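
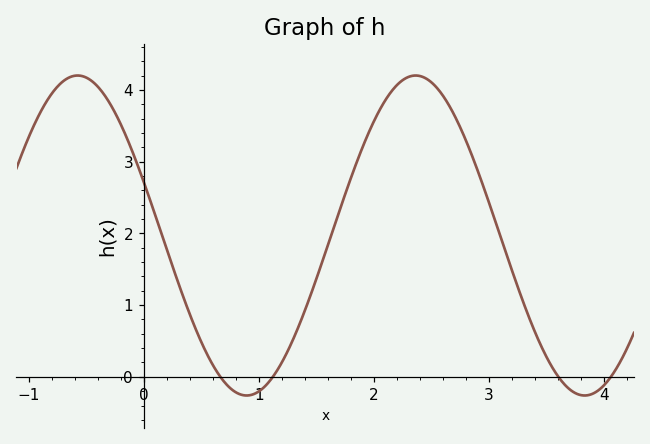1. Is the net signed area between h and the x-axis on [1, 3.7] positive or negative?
positive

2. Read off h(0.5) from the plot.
0.5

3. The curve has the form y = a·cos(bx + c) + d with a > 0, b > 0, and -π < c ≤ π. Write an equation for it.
y = 2.23cos(2.1x + 1.2) + 1.97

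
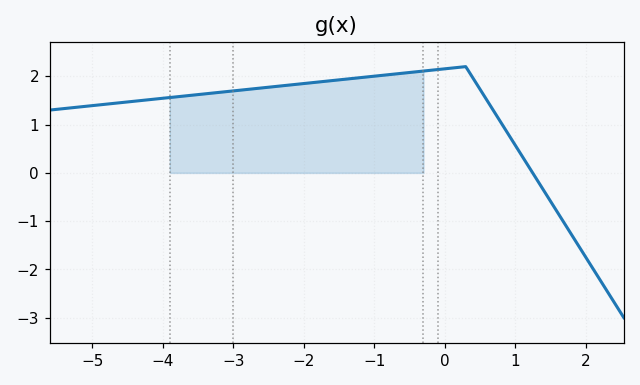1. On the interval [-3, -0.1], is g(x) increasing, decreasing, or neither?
increasing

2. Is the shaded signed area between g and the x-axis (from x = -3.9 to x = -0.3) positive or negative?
positive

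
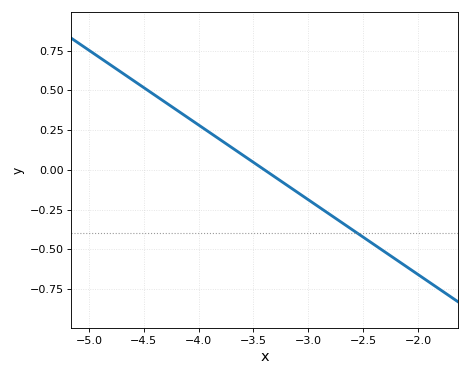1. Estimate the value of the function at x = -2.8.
-0.282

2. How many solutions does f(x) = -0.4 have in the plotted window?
1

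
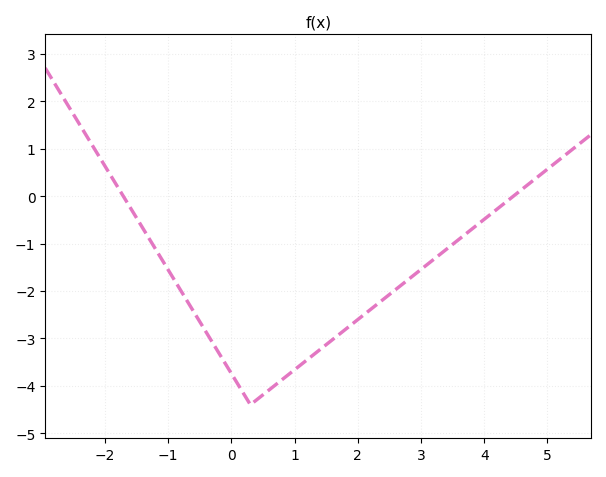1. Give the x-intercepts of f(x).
-1.8, 4.4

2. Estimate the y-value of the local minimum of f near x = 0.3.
-4.4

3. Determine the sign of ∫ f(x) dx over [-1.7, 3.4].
negative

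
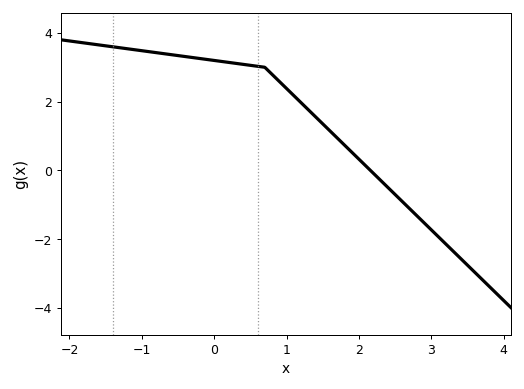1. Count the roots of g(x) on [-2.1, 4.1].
1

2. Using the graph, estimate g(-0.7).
3.4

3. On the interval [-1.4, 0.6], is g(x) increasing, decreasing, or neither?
decreasing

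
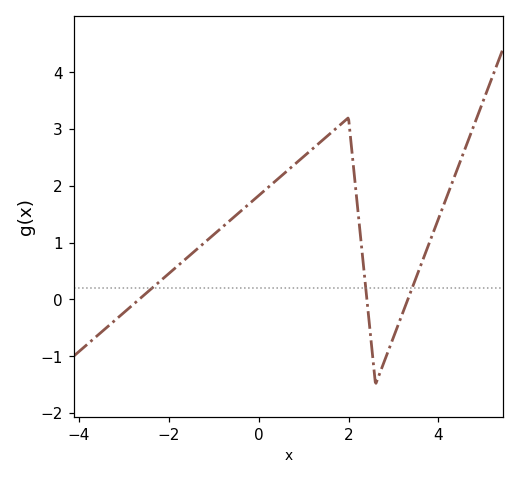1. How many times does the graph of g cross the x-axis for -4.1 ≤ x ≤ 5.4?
3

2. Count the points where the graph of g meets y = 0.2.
3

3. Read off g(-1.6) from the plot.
0.7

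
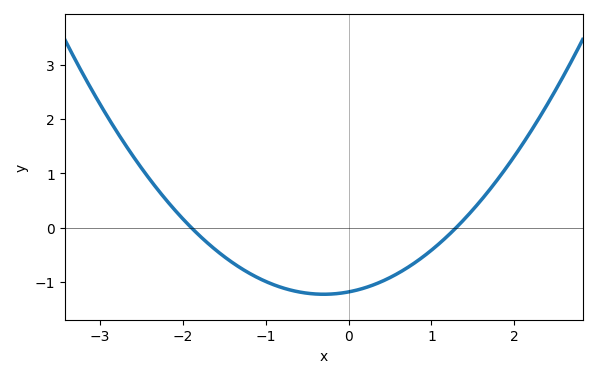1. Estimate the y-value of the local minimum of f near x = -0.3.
-1.2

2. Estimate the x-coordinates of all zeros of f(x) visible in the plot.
-1.9, 1.3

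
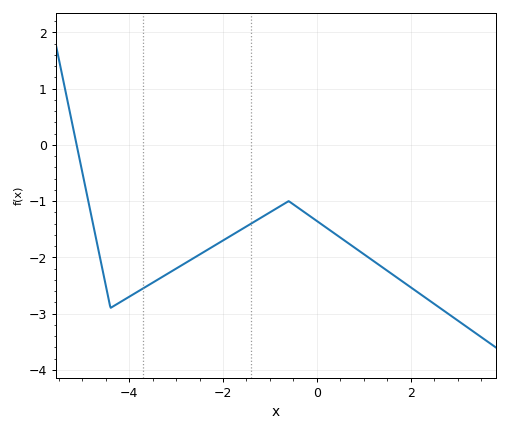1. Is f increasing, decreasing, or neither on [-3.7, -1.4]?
increasing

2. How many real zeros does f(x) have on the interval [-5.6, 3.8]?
1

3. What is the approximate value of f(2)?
-2.53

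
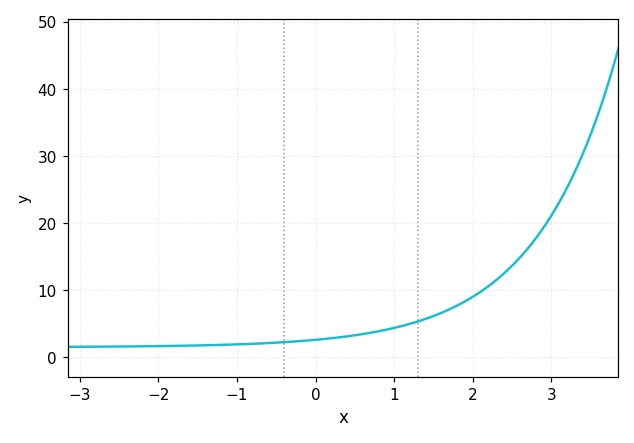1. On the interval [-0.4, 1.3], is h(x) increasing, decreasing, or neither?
increasing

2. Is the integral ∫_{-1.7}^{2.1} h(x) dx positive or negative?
positive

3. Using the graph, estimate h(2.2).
11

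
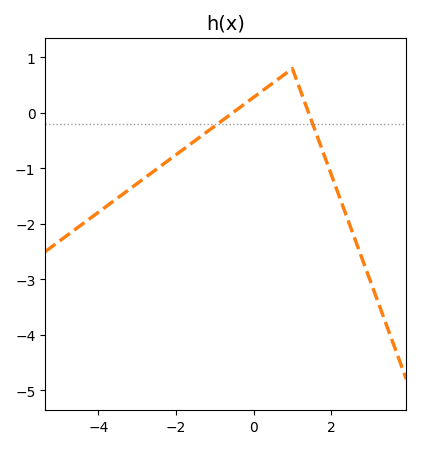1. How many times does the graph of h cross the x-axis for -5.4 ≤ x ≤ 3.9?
2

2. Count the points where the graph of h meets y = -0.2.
2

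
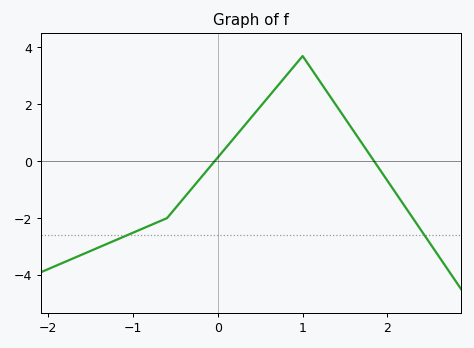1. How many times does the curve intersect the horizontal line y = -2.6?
2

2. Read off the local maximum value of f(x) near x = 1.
3.7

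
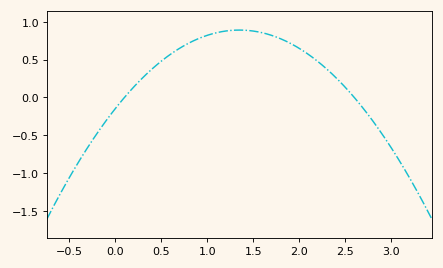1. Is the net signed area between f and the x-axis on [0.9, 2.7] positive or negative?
positive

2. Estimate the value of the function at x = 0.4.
0.376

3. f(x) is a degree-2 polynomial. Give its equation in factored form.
y = -0.57(x - 0.1)(x - 2.6)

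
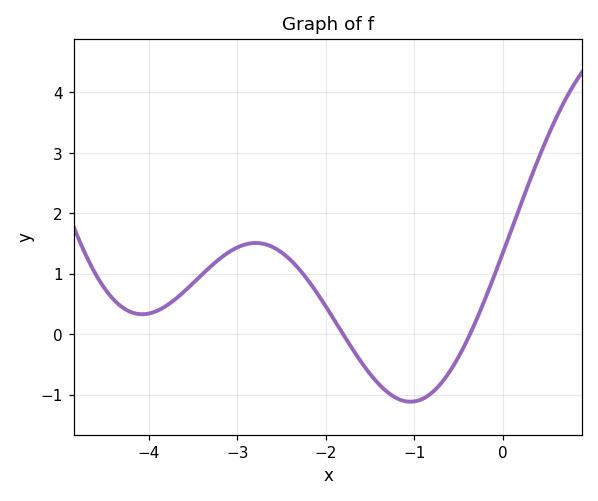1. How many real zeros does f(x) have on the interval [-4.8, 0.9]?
2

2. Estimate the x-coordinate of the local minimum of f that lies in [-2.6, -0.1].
-1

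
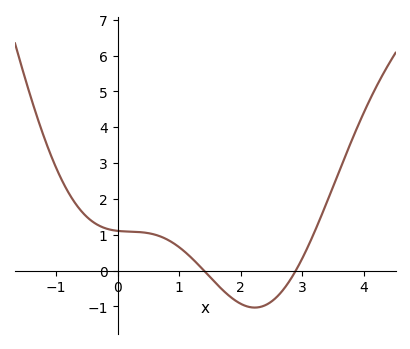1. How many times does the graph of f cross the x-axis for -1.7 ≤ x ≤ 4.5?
2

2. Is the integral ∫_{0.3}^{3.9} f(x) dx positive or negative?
positive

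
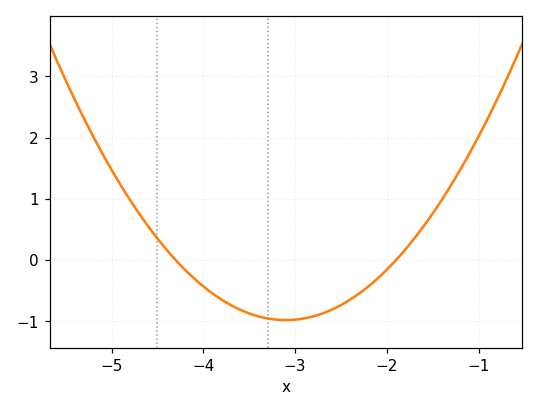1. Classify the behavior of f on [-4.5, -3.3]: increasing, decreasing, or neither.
decreasing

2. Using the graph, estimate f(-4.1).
-0.299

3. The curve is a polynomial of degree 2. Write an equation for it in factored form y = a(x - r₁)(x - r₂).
y = 0.68(x + 4.3)(x + 1.9)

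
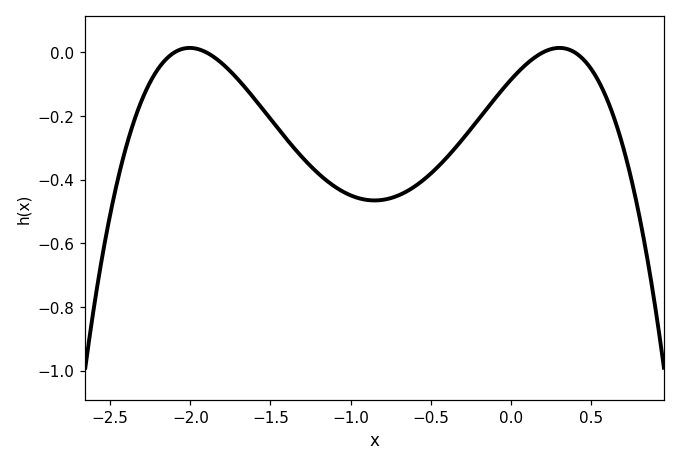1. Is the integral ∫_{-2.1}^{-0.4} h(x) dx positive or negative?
negative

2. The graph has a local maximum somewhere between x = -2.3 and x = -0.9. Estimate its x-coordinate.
-2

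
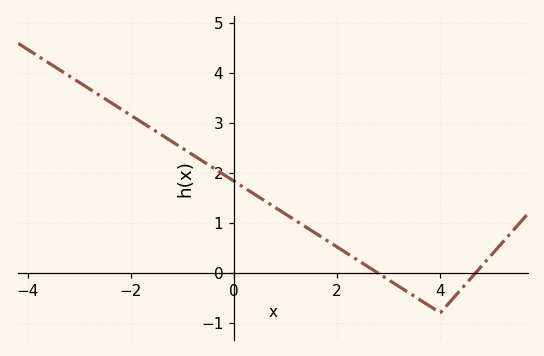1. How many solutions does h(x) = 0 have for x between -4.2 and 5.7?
2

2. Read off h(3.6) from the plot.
-0.5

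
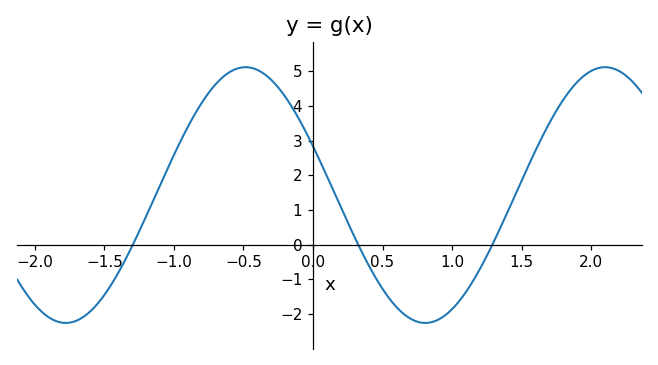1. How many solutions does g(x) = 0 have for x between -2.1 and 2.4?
3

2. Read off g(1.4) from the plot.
0.947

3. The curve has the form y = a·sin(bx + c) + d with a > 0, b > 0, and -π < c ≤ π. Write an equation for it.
y = 3.69sin(2.43x + 2.75) + 1.43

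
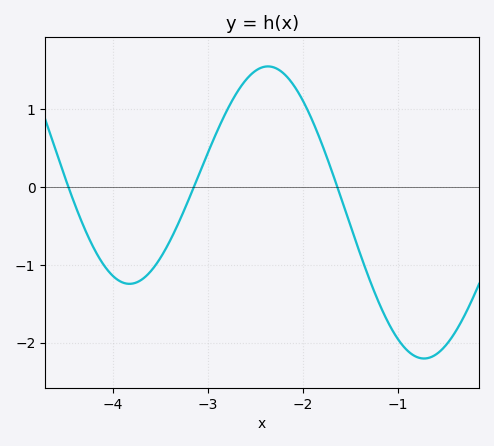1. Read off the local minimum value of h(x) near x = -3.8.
-1.24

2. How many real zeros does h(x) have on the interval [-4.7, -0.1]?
3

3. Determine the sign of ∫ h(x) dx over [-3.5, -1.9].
positive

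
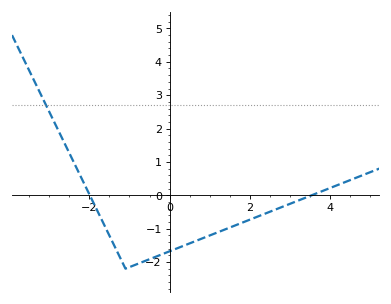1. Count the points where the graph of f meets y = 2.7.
1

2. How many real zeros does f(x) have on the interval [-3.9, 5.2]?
2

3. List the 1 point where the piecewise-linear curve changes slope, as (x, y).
(-1.1, -2.2)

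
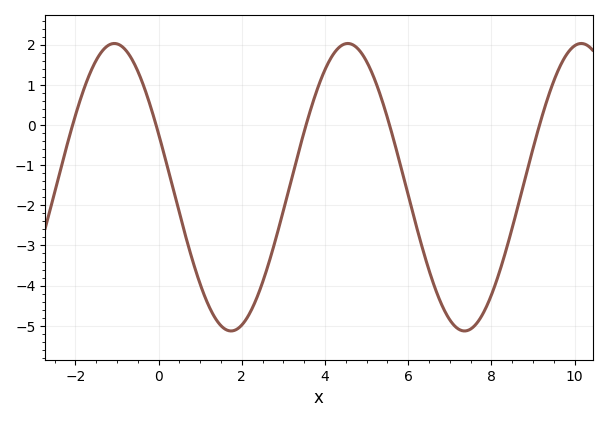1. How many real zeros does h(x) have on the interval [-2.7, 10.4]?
5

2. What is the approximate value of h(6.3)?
-2.92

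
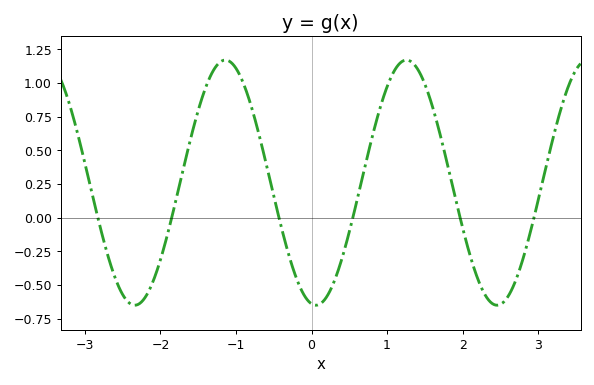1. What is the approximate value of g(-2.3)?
-0.65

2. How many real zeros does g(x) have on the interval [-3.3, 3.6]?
6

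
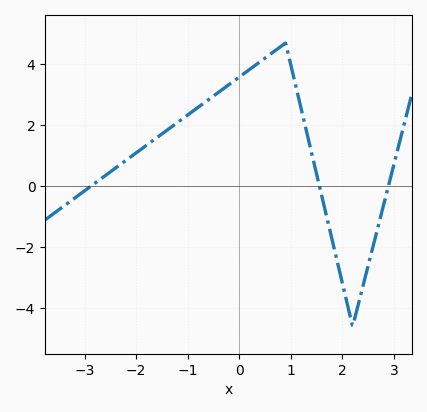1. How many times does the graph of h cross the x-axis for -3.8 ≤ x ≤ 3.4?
3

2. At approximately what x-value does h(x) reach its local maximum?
0.898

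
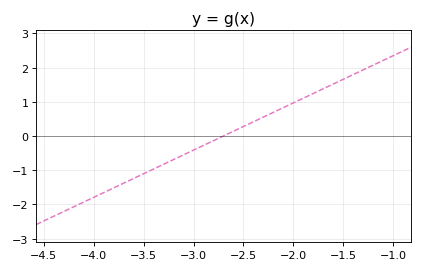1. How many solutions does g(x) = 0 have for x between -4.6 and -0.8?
1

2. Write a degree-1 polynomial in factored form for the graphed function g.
y = 1.38(x + 2.7)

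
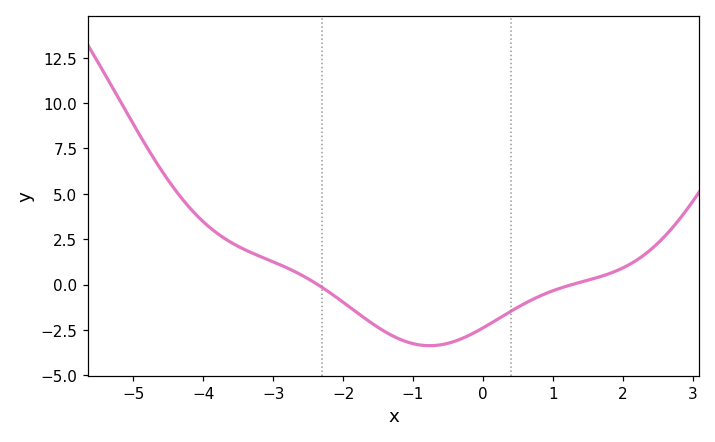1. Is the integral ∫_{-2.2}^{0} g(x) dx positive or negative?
negative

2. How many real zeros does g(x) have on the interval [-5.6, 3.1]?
2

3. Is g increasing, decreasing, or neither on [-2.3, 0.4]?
neither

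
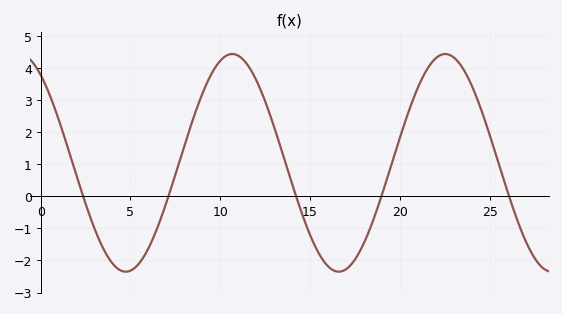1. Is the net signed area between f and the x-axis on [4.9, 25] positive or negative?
positive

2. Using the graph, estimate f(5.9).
-1.7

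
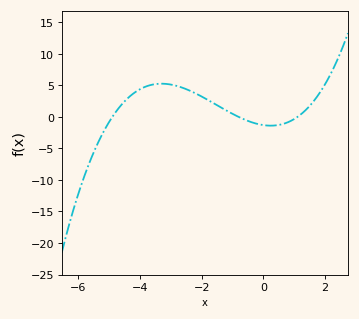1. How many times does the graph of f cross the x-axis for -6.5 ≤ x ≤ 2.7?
3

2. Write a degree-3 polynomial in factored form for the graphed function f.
y = 0.3(x + 4.9)(x + 0.8)(x - 1.1)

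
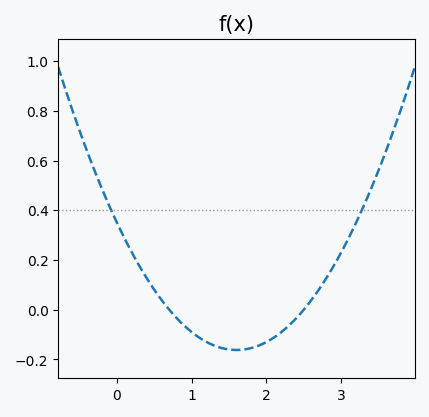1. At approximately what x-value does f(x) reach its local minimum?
1.6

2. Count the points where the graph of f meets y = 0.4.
2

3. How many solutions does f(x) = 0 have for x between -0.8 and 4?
2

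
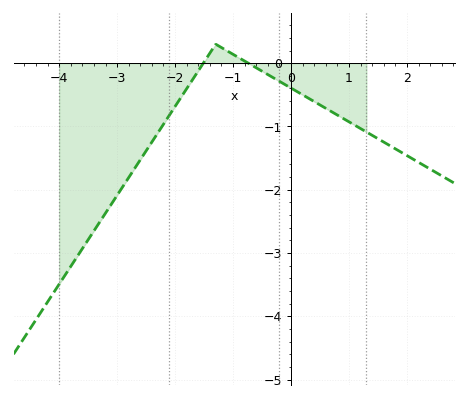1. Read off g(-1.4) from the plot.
0.2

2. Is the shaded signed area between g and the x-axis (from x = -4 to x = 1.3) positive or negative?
negative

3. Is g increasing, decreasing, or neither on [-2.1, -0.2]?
neither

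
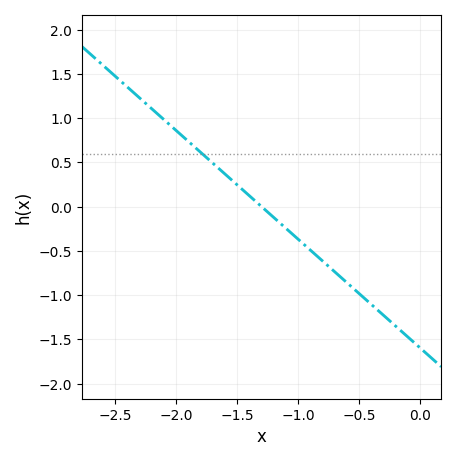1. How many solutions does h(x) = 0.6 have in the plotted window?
1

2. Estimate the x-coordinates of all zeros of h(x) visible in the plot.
-1.3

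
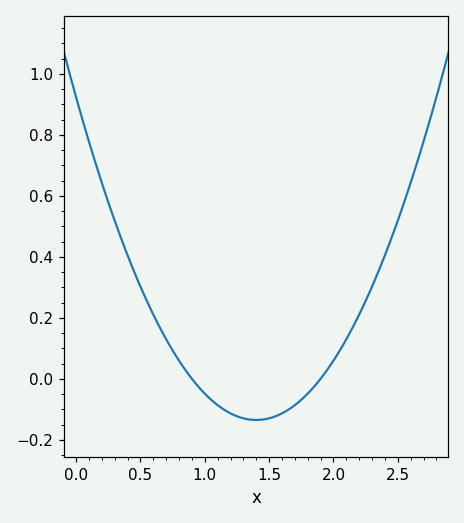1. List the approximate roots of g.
0.9, 1.9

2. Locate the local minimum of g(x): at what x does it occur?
1.4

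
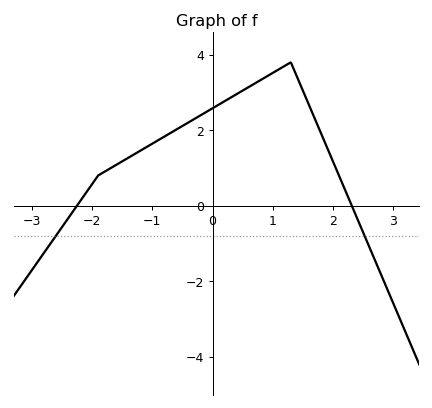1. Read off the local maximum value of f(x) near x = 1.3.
3.8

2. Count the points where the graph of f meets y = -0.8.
2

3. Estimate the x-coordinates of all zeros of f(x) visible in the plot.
-2.25, 2.31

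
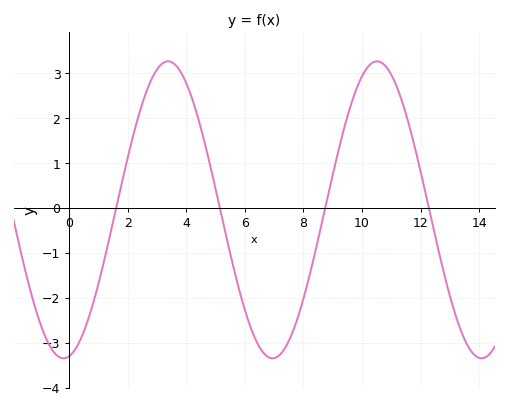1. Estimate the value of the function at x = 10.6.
3.3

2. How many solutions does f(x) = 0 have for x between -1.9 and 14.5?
4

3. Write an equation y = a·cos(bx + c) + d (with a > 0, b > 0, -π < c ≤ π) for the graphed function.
y = 3.31cos(0.88x - 3) - 0.04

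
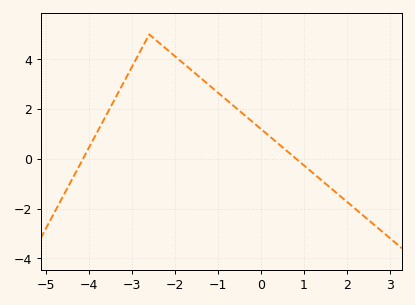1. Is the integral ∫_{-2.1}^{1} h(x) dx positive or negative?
positive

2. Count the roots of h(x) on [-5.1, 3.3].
2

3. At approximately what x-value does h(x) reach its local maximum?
-2.6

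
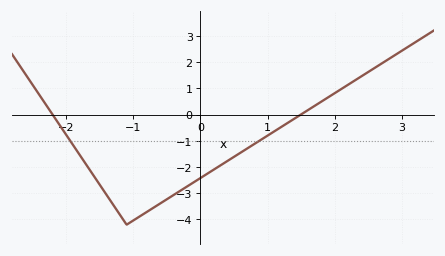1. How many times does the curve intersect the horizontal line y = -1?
2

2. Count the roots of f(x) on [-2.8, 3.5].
2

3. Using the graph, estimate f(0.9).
-0.965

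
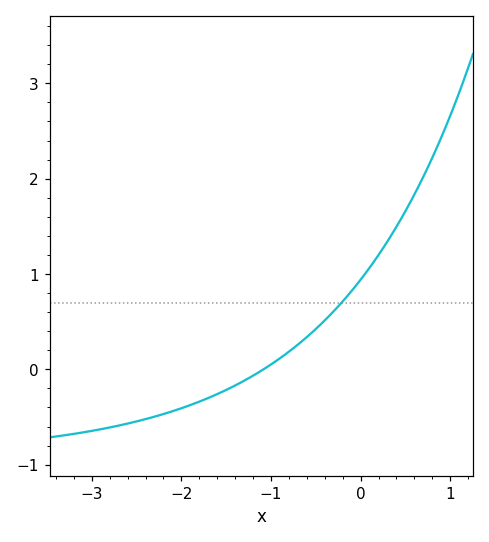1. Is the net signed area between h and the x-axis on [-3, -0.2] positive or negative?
negative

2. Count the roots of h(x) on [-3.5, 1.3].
1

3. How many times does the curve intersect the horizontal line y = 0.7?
1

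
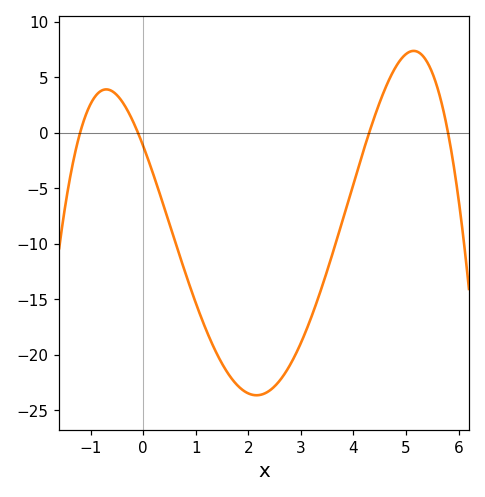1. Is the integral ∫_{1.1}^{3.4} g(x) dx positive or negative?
negative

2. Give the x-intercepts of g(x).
-1.2, -0.1, 4.3, 5.8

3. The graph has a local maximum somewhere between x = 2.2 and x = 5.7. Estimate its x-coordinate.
5.15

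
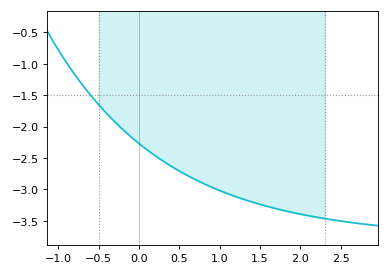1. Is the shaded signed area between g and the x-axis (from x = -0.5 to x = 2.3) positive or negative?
negative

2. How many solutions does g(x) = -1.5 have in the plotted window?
1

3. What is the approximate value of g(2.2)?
-3.45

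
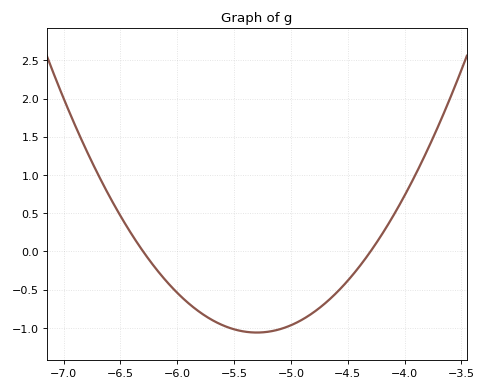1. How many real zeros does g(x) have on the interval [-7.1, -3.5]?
2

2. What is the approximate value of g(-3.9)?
1.02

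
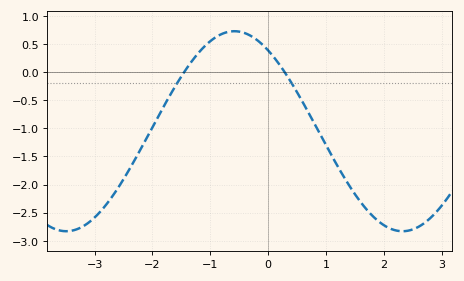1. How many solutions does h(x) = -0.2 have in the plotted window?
2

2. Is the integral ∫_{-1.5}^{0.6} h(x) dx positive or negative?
positive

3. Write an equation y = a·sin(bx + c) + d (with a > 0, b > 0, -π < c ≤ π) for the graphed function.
y = 1.78sin(1.1x + 2.2) - 1.05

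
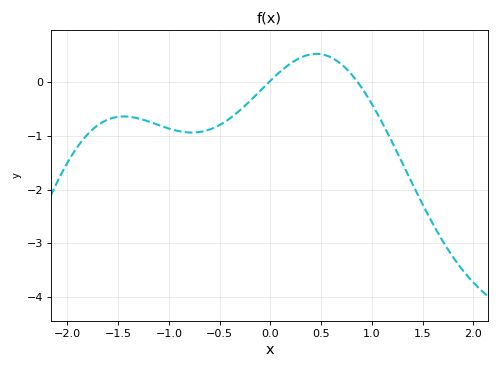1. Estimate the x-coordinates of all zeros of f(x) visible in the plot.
0, 0.9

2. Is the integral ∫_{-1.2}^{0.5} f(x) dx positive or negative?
negative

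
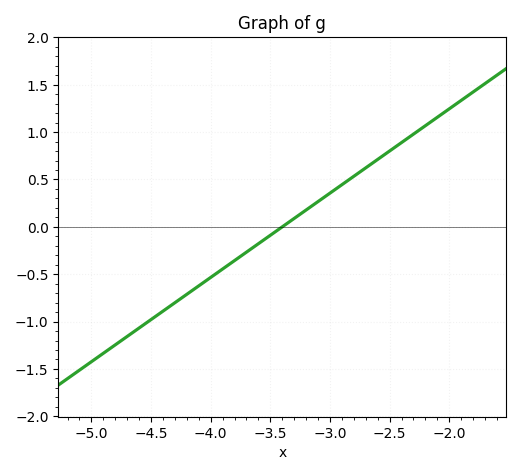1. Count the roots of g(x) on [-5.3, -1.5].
1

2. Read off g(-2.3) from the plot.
1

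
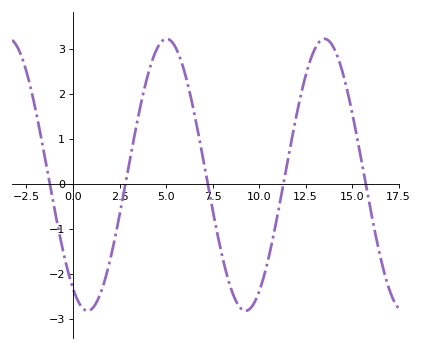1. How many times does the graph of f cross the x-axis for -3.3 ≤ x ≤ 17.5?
5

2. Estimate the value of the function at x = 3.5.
1.5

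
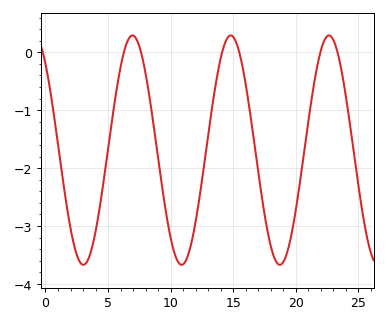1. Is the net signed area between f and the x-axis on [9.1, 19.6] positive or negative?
negative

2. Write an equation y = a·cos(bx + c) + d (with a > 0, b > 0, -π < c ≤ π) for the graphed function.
y = 1.98cos(0.8x + 0.72) - 1.69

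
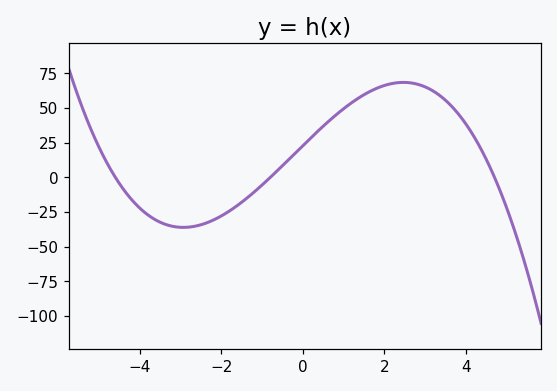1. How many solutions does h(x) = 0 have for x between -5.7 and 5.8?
3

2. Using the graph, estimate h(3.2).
60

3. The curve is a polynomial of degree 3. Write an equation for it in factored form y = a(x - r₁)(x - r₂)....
y = -1.33(x + 4.6)(x + 0.8)(x - 4.7)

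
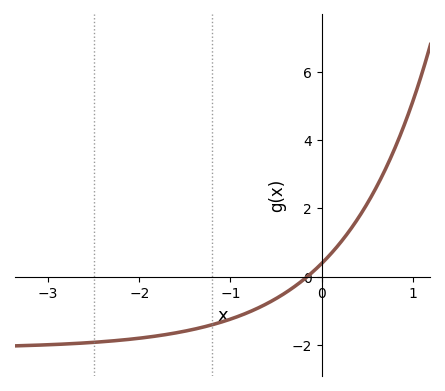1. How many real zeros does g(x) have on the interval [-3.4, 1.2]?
1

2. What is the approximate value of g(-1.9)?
-1.77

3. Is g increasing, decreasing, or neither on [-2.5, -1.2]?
increasing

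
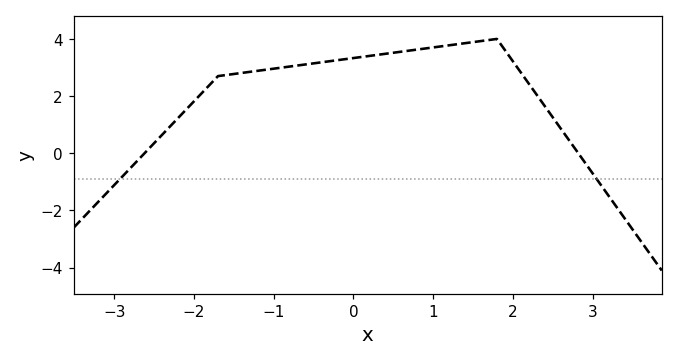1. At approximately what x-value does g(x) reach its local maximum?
1.8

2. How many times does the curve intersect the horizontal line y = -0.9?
2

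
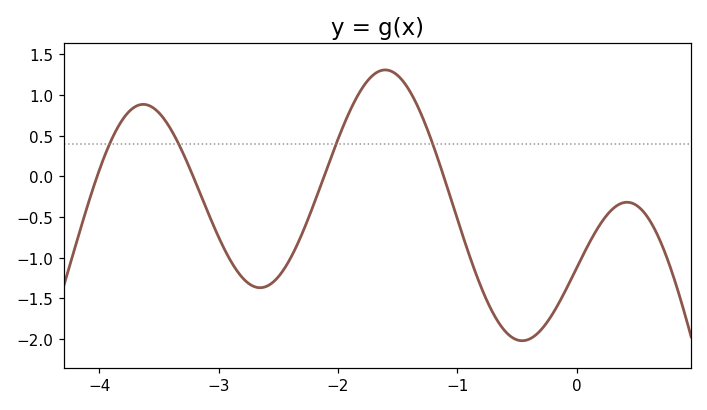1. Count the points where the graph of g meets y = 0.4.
4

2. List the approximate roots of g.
-4.02, -3.21, -2.12, -1.11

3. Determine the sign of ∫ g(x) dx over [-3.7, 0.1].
negative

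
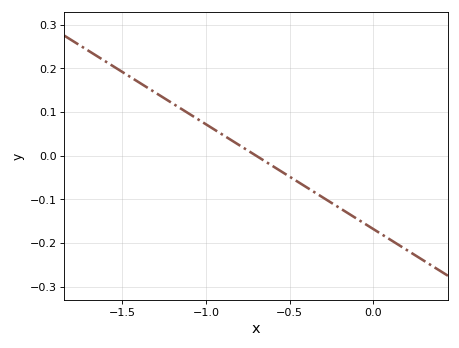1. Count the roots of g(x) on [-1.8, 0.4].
1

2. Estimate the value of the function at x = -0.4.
-0.072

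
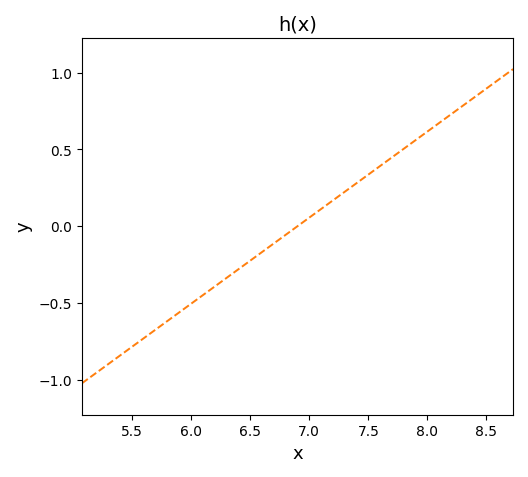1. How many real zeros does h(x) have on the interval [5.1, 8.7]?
1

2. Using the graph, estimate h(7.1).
0.112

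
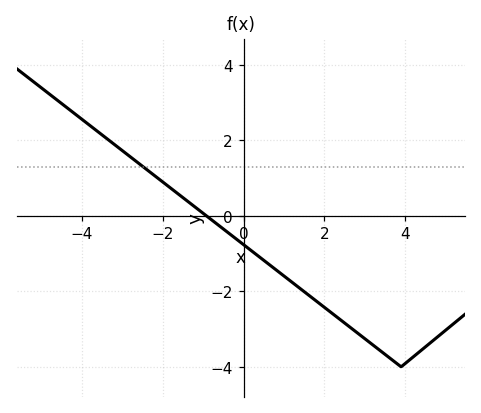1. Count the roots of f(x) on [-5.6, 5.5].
1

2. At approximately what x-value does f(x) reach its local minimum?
4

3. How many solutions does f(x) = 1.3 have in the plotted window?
1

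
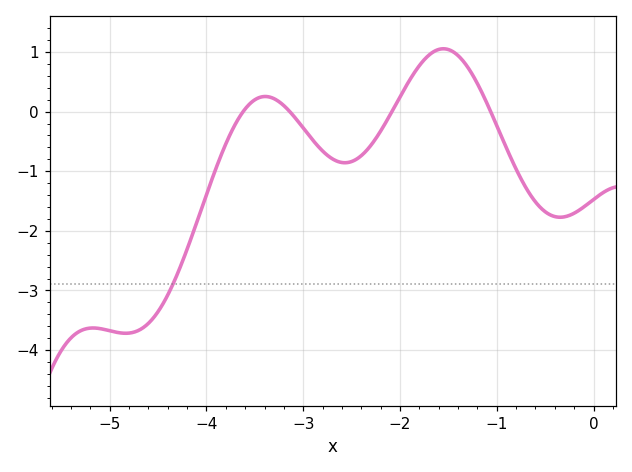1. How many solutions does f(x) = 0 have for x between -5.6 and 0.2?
4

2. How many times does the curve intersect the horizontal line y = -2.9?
1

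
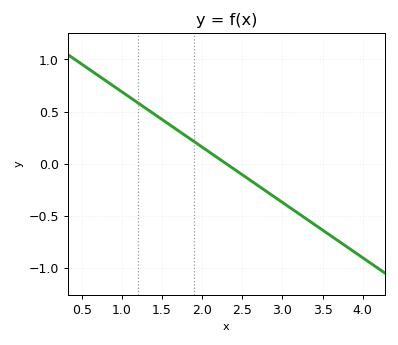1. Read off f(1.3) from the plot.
0.53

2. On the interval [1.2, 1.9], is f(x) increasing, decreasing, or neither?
decreasing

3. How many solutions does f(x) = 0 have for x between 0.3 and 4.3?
1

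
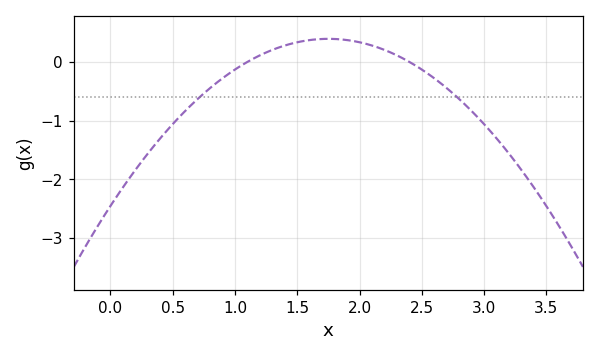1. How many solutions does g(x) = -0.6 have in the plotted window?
2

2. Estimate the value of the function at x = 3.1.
-1.3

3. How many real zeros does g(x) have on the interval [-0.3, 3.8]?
2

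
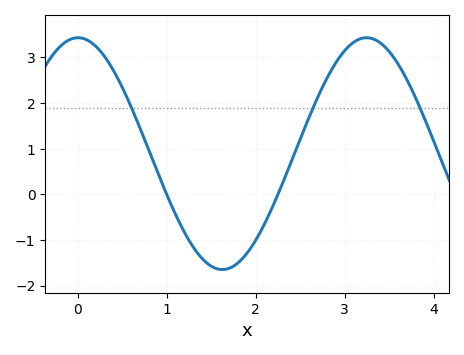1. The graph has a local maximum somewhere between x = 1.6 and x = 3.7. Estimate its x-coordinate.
3.2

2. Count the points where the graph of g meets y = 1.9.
3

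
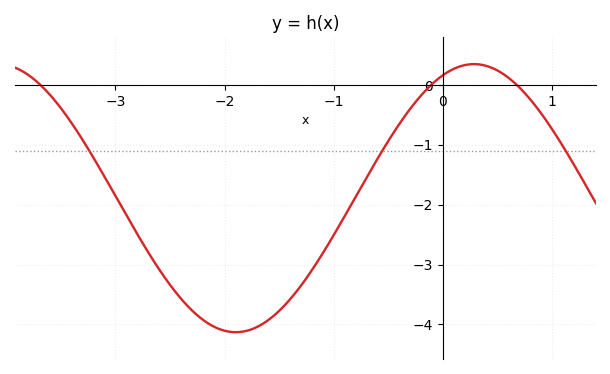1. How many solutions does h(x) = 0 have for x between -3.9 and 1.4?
3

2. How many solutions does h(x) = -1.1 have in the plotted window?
3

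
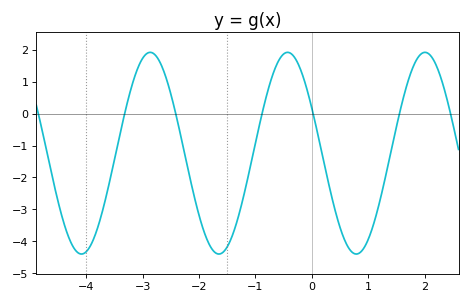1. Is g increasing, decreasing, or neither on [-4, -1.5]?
neither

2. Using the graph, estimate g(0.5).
-3.57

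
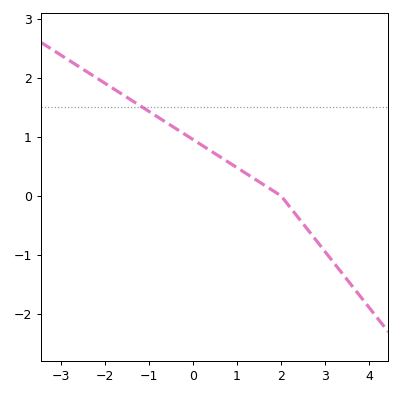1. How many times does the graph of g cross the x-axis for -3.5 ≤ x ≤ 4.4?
1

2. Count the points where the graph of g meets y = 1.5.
1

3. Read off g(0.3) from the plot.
0.8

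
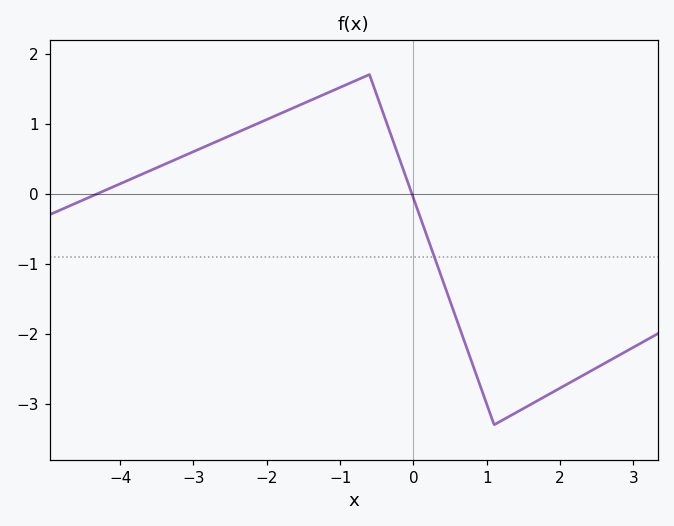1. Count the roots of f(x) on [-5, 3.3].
2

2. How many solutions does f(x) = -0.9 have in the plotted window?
1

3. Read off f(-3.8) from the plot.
0.2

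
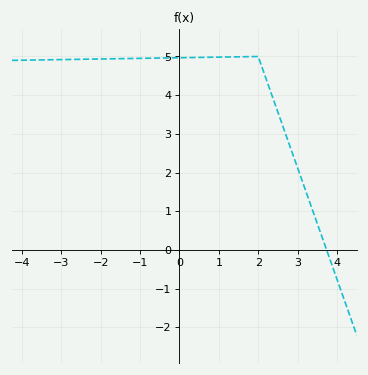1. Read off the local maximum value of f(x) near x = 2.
5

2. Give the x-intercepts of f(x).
3.74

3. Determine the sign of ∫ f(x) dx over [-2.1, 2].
positive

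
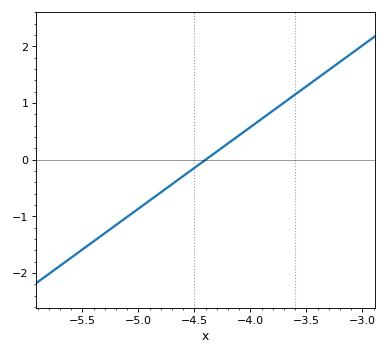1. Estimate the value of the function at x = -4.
0.6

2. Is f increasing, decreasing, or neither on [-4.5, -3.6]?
increasing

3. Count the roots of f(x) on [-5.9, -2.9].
1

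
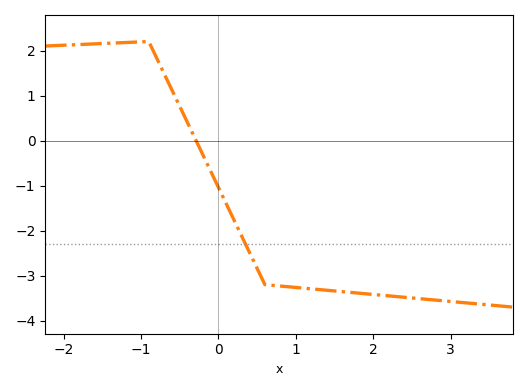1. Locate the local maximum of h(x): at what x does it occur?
-0.9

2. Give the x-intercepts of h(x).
-0.3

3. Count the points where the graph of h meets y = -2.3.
1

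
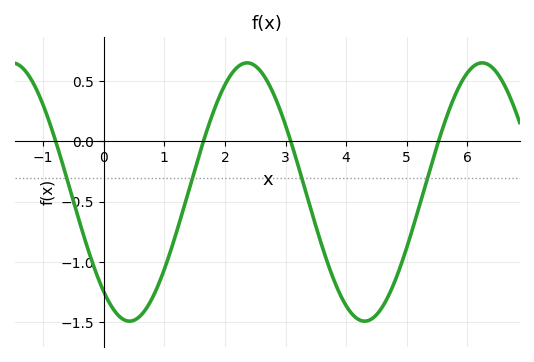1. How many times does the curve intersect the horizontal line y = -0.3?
4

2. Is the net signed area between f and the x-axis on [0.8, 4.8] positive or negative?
negative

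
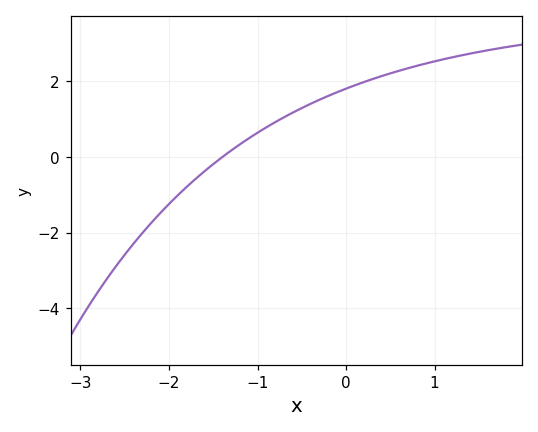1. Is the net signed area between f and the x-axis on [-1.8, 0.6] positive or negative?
positive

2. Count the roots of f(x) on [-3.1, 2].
1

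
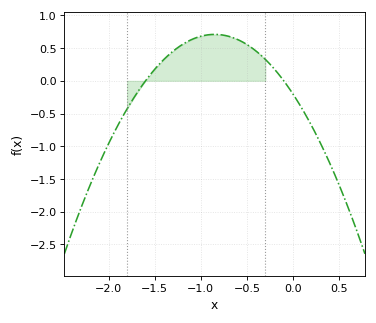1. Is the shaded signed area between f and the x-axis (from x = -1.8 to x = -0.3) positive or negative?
positive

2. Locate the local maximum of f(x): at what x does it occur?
-0.85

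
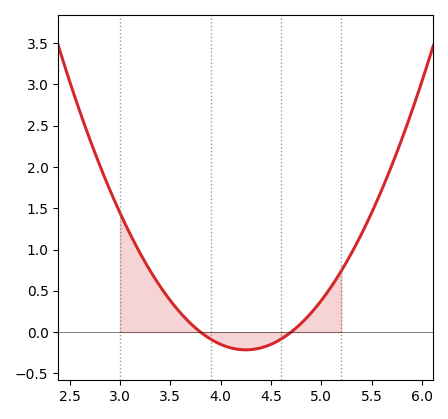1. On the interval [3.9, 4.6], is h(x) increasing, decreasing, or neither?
neither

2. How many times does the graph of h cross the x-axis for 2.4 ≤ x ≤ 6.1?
2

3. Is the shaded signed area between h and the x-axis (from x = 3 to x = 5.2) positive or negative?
positive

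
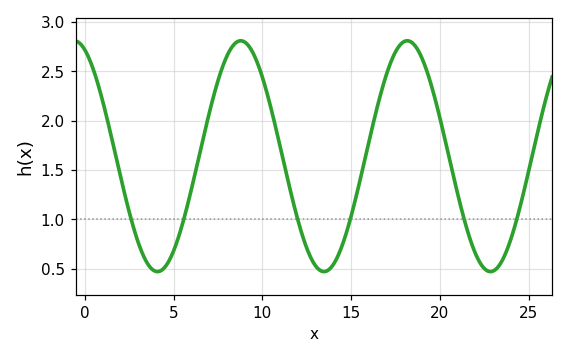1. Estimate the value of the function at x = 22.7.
0.5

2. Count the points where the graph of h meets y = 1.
6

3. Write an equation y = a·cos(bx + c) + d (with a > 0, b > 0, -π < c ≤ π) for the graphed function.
y = 1.17cos(0.67x + 0.4) + 1.64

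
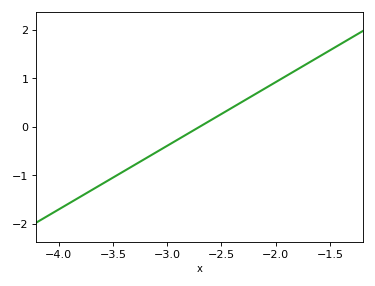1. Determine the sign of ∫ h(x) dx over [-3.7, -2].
negative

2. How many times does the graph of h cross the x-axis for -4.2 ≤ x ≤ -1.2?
1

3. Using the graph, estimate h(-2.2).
0.7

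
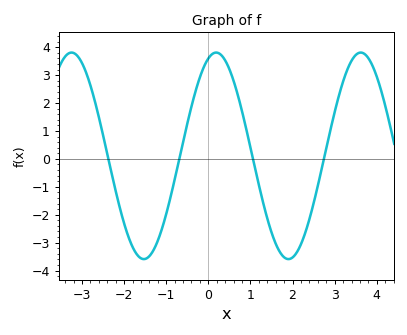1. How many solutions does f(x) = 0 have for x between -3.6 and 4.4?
4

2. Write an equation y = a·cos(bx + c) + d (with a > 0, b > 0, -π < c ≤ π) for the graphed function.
y = 3.7cos(1.83x - 0.34) + 0.11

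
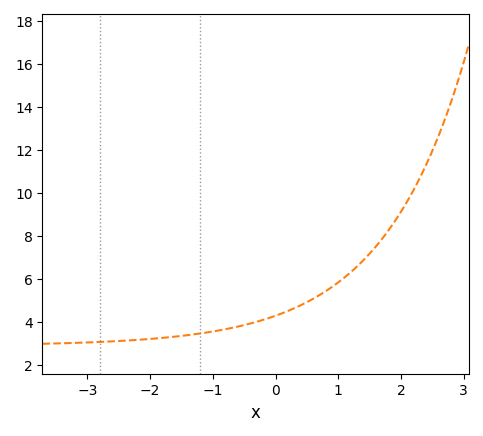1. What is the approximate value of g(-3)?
3.04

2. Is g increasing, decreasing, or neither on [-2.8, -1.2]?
increasing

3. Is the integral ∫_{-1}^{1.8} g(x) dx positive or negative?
positive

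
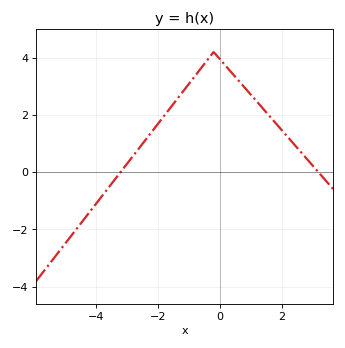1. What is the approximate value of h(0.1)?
3.83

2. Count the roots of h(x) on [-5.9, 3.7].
2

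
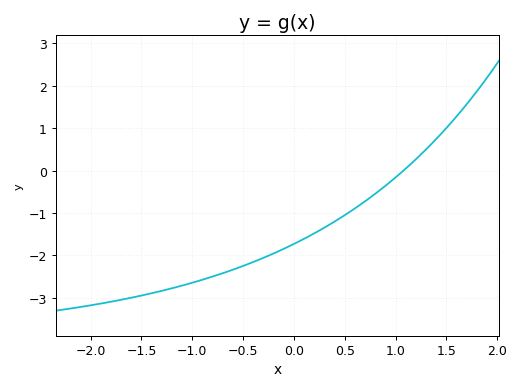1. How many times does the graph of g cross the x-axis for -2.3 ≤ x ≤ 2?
1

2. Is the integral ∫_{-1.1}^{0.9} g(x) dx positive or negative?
negative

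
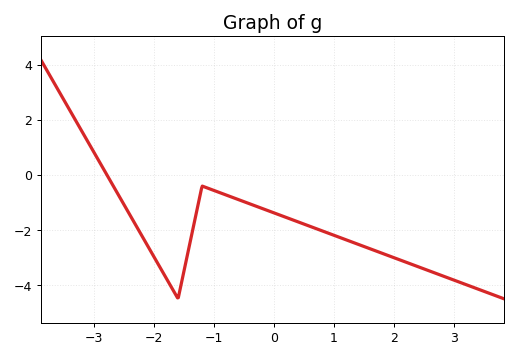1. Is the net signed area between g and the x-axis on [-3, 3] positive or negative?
negative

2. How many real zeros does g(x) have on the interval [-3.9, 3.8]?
1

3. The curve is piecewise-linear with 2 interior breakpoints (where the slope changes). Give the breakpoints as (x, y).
(-1.6, -4.5); (-1.2, -0.4)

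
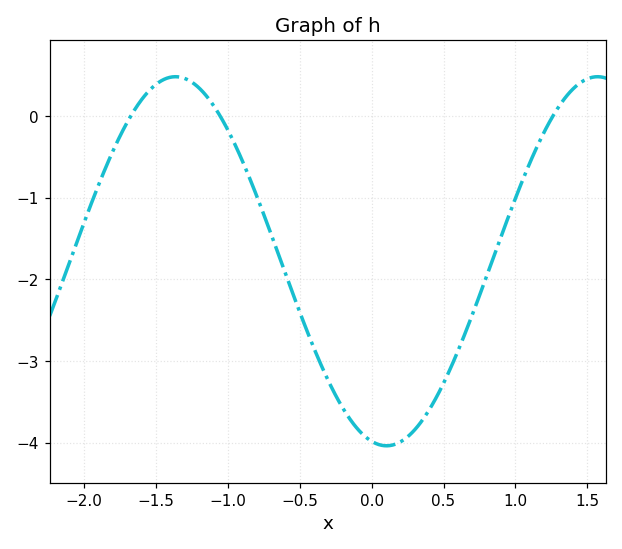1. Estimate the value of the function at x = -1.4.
0.5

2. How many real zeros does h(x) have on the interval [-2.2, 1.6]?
3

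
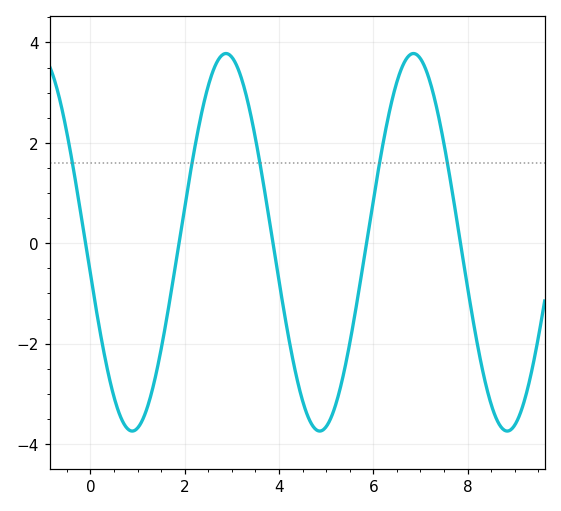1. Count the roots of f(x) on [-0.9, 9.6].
5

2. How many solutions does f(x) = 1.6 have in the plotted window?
5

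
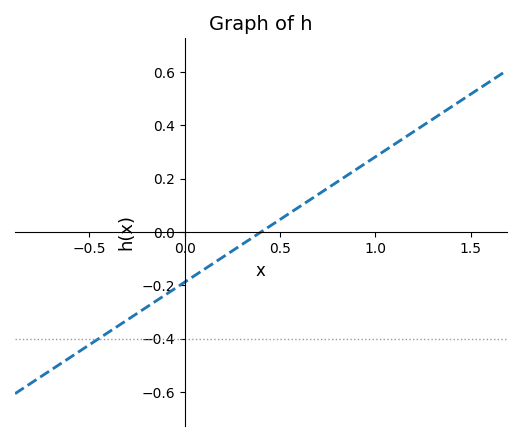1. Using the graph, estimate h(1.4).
0.47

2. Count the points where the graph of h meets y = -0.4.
1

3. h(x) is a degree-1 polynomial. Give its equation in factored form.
y = 0.47(x - 0.4)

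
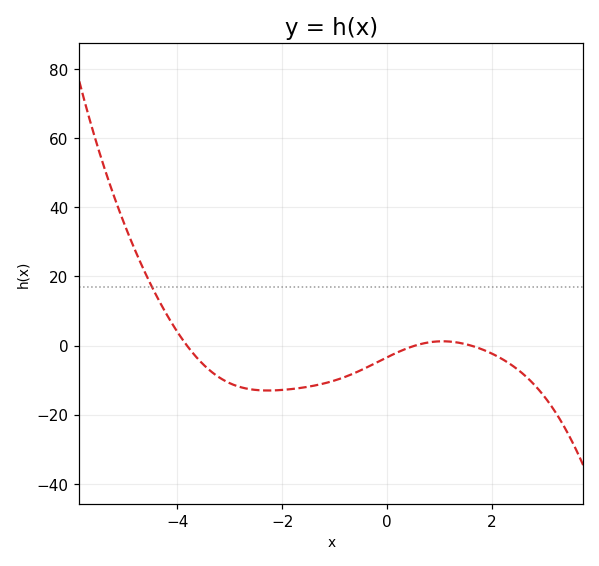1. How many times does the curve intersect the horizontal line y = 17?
1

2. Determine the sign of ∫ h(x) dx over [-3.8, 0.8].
negative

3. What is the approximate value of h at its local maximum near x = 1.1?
2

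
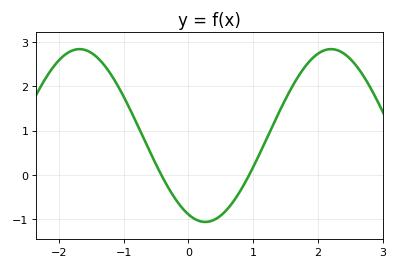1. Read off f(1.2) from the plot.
0.8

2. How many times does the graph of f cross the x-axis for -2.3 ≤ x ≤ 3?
2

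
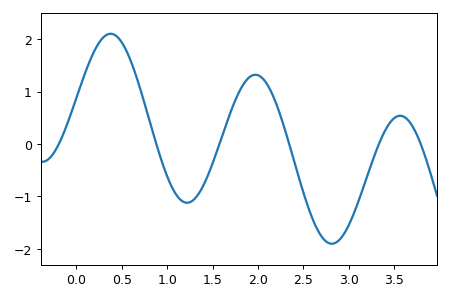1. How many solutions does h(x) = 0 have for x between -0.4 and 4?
6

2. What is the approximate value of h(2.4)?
-0.338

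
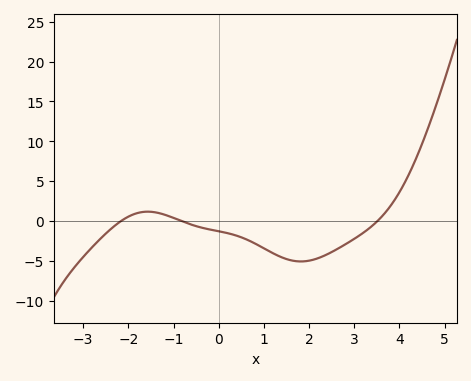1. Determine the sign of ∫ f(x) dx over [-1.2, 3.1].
negative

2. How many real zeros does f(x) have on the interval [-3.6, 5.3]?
3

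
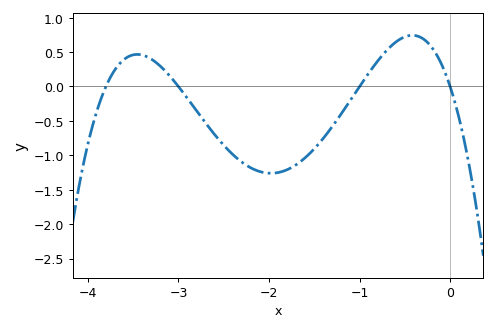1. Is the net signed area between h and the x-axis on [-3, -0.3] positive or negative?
negative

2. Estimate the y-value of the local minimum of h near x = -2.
-1.26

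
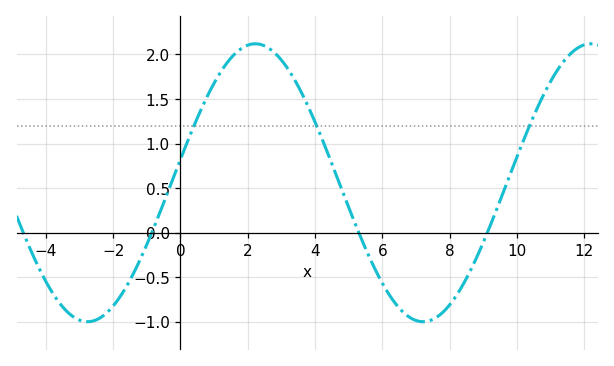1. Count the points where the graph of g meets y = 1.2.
3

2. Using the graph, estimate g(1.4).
1.9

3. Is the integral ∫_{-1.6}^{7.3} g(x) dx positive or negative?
positive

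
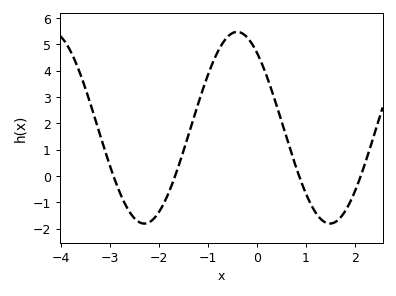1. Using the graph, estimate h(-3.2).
1.6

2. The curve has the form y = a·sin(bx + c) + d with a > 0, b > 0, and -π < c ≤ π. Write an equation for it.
y = 3.64sin(1.7x + 2.2) + 1.83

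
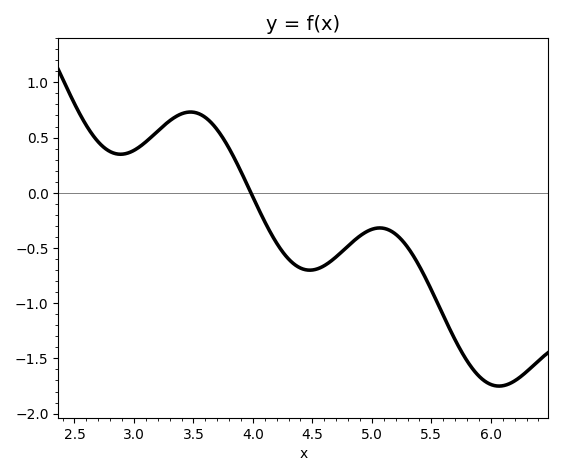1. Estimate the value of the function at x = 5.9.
-1.65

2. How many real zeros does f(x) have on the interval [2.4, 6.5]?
1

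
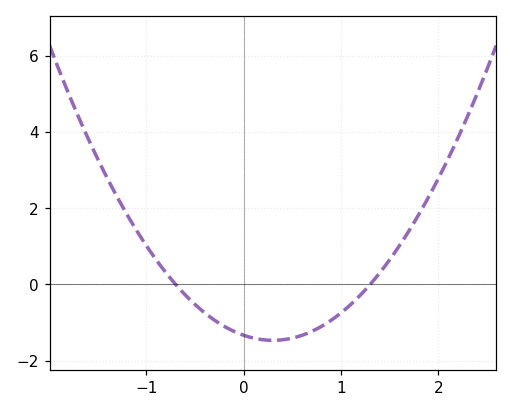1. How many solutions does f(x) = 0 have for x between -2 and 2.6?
2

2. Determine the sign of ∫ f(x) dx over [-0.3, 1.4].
negative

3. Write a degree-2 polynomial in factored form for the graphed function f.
y = 1.47(x + 0.7)(x - 1.3)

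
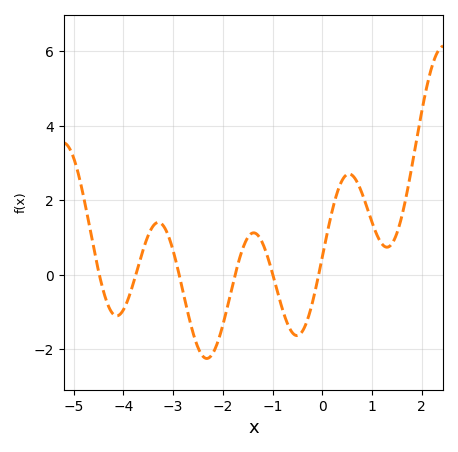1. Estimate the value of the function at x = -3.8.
-0.218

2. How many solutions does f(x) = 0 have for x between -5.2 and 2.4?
6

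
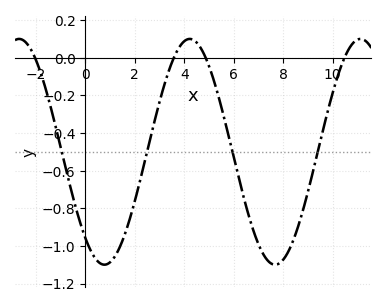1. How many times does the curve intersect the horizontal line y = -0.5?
4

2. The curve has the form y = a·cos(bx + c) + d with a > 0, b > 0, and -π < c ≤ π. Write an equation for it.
y = 0.6cos(0.91x + 2.44) - 0.5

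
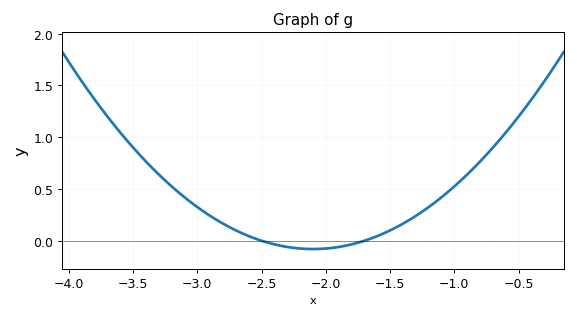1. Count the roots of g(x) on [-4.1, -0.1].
2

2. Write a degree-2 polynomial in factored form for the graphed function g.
y = 0.5(x + 2.5)(x + 1.7)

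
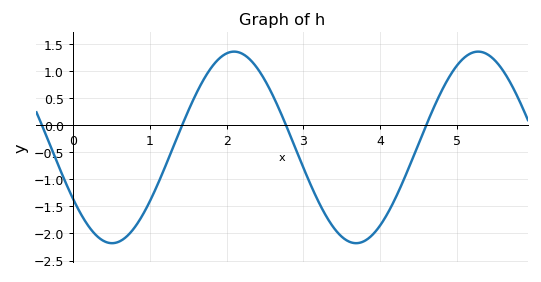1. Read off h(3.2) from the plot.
-1.45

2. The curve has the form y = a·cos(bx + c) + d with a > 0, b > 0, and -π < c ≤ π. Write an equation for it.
y = 1.77cos(2x + 2.1) - 0.41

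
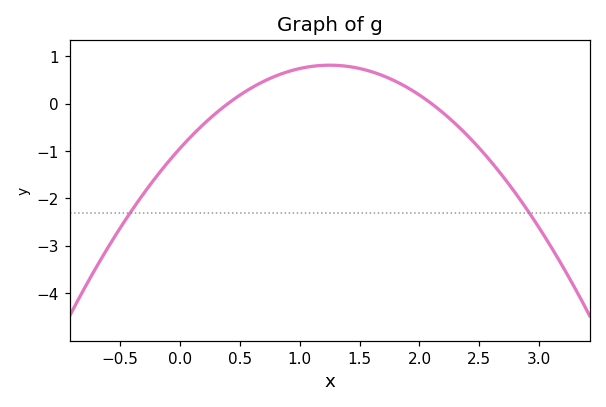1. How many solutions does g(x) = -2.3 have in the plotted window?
2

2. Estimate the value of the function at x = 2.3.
-0.426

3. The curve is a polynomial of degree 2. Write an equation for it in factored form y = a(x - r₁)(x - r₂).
y = -1.12(x - 0.4)(x - 2.1)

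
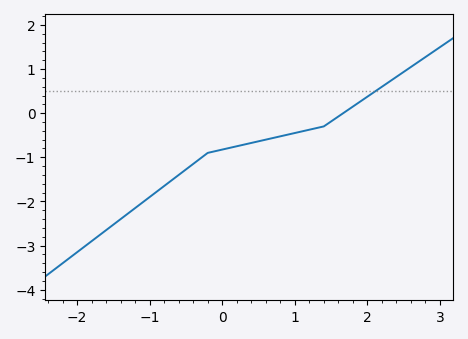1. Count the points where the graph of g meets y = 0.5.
1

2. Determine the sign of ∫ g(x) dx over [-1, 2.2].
negative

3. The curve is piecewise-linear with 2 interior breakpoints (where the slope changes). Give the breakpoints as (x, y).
(-0.2, -0.9); (1.4, -0.3)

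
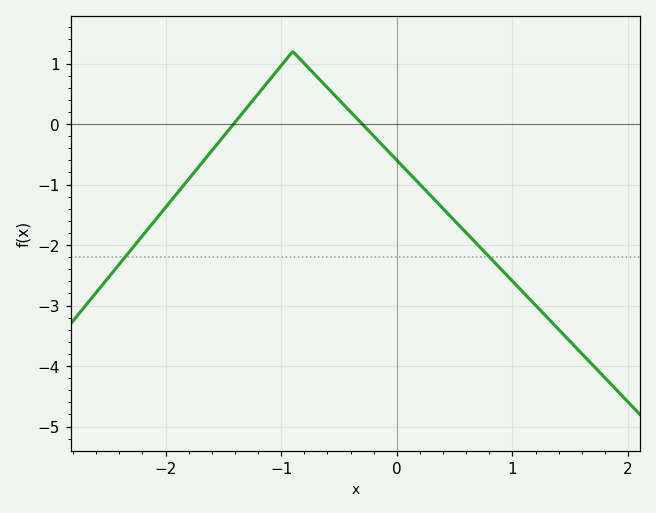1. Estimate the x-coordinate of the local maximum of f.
-0.9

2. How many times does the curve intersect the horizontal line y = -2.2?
2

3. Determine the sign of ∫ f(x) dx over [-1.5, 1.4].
negative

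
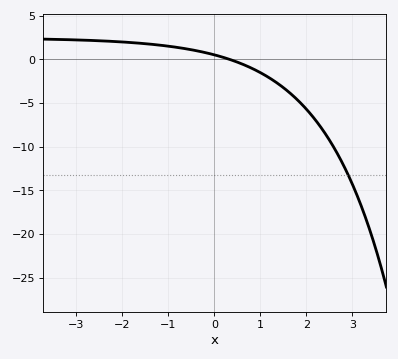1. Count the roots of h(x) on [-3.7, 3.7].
1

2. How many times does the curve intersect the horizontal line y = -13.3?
1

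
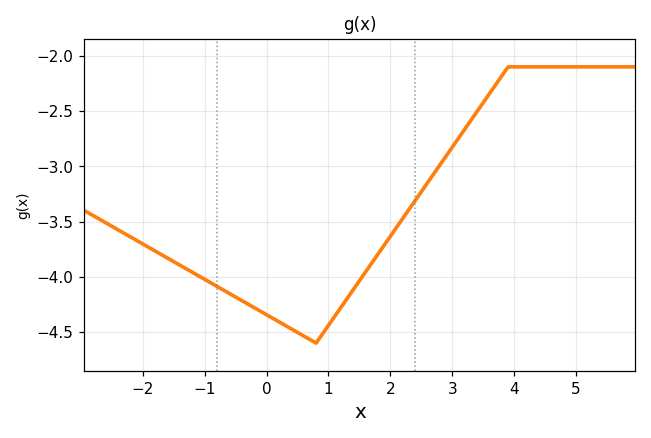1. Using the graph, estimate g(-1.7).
-3.8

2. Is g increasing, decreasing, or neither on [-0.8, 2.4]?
neither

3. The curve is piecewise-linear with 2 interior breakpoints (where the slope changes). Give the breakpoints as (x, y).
(0.8, -4.6); (3.9, -2.1)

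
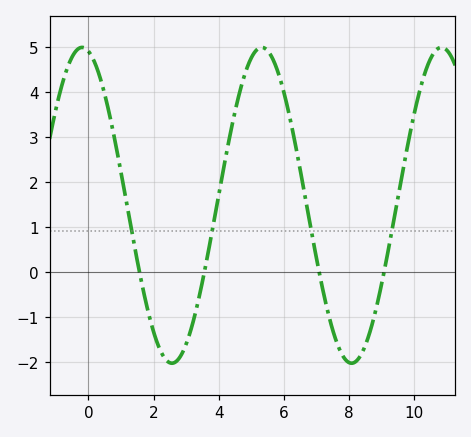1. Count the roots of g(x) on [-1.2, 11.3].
4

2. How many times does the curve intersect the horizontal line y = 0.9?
4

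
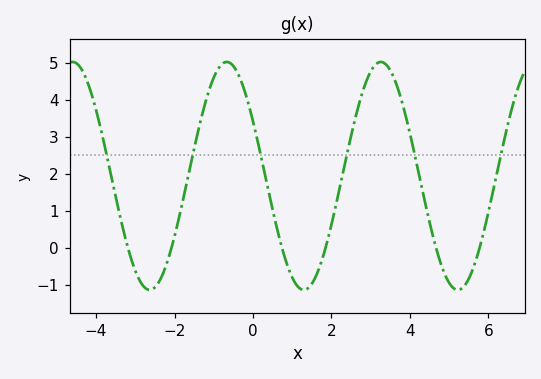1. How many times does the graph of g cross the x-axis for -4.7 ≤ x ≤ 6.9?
6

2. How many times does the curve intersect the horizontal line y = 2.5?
6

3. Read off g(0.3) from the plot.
2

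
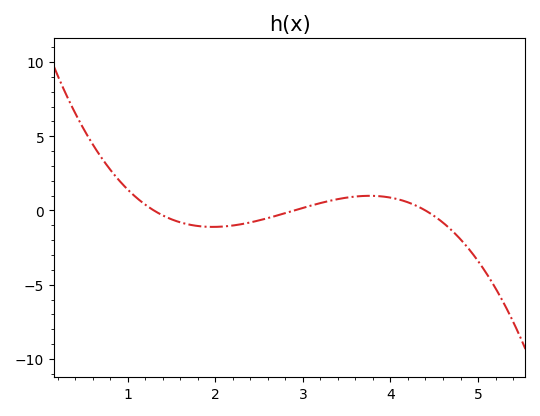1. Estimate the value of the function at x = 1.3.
0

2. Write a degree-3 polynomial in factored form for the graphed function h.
y = -0.73(x - 1.3)(x - 2.9)(x - 4.4)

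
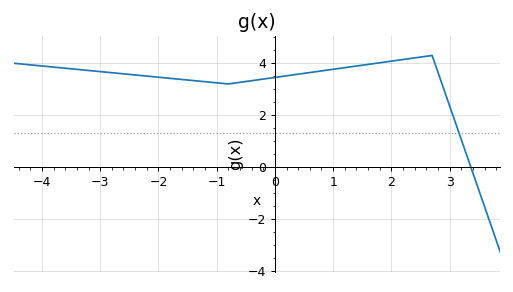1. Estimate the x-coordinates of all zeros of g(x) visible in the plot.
3.36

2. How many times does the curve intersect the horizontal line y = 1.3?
1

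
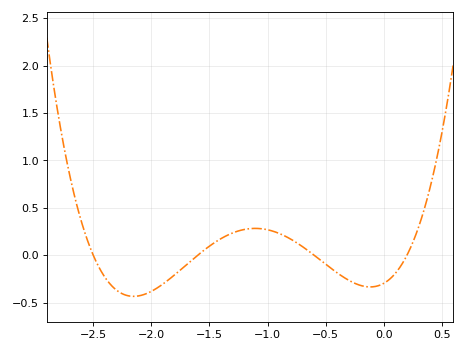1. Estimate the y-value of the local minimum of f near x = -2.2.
-0.435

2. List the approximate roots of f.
-2.5, -1.6, -0.6, 0.2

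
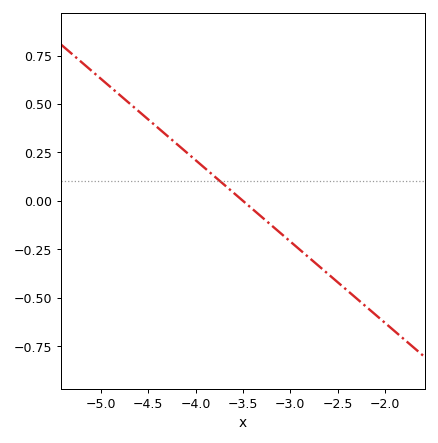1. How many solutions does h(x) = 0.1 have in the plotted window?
1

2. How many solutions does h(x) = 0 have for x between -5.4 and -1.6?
1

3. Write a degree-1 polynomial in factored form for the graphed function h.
y = -0.42(x + 3.5)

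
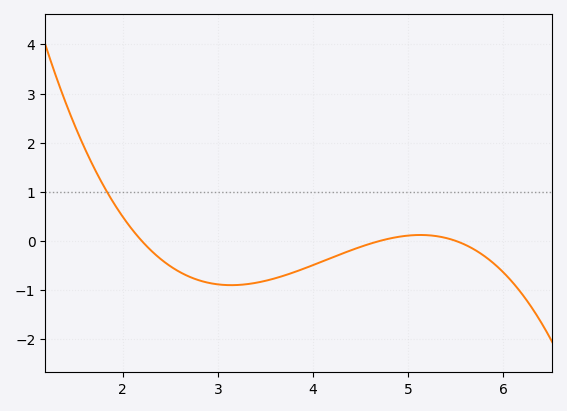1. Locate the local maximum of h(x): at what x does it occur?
5.13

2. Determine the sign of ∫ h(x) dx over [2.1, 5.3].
negative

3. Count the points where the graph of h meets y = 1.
1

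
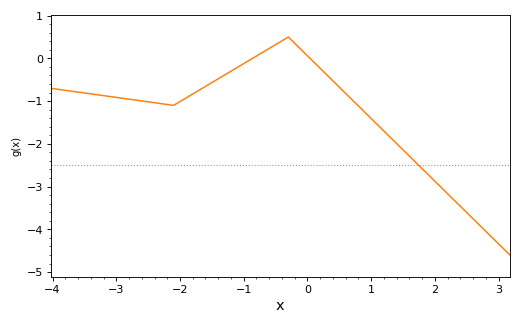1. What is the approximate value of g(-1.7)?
-0.7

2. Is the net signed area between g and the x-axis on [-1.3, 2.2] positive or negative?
negative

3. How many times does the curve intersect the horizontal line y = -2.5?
1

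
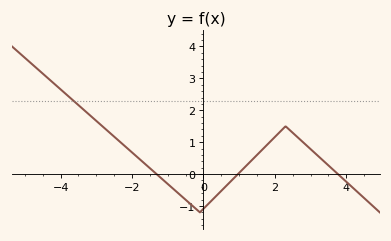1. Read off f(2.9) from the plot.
0.9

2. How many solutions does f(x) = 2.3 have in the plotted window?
1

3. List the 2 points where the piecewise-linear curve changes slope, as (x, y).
(-0.1, -1.2); (2.3, 1.5)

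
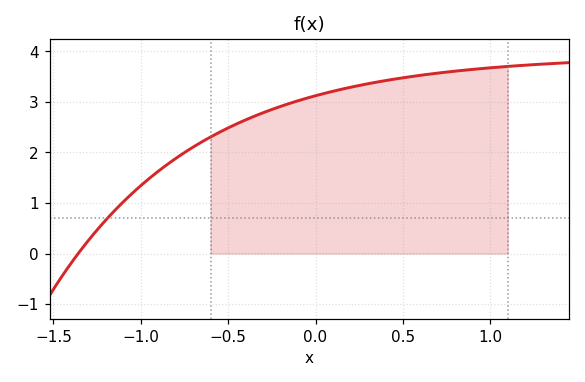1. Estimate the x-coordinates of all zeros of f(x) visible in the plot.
-1.36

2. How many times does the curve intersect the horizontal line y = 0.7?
1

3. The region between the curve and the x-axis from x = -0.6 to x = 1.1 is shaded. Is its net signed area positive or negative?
positive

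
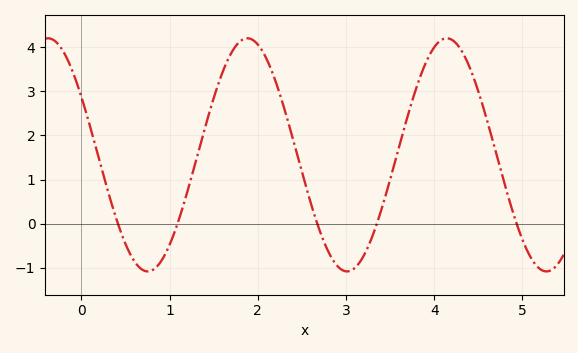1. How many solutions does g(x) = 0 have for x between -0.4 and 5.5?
5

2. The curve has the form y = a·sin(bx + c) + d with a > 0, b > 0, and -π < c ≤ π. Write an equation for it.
y = 2.64sin(2.78x + 2.62) + 1.56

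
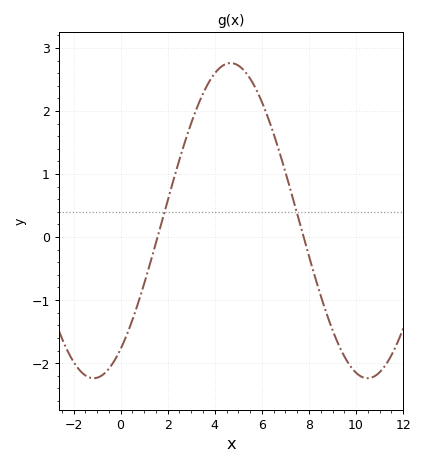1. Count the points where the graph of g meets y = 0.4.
2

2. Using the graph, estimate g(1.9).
0.4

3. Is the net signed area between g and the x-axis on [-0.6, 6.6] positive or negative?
positive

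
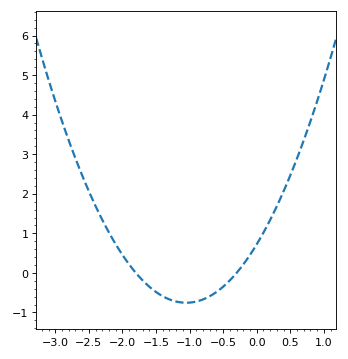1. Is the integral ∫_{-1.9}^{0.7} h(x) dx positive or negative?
positive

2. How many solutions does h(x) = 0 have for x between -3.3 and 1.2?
2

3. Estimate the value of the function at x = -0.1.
0.456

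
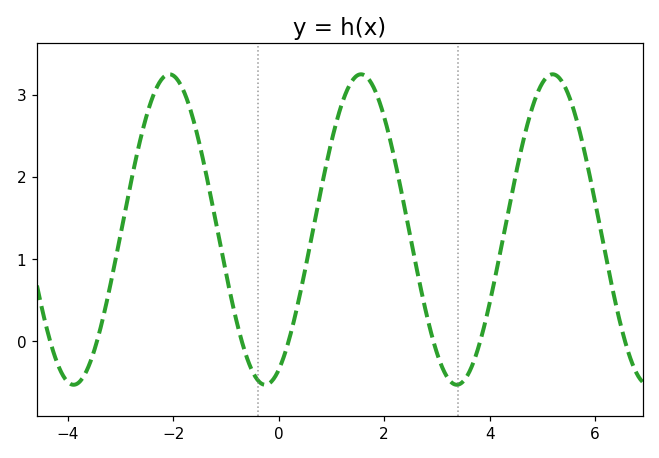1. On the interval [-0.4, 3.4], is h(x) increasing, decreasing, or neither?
neither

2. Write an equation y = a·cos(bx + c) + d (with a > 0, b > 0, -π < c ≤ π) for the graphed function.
y = 1.89cos(1.7x - 2.7) + 1.36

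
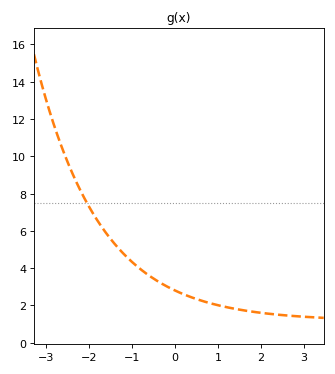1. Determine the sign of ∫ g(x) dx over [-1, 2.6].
positive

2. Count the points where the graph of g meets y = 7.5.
1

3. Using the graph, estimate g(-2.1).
7.69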